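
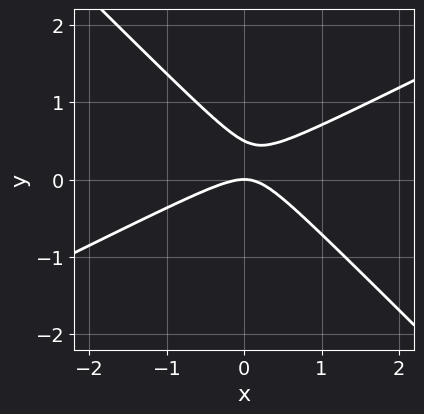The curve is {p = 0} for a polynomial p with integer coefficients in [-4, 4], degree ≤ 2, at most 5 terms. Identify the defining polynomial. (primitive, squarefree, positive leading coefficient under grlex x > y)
1. Degree: the shape is more complex than any degree-1 curve, so deg p = 2.
2. Reading off the gridlines: it meets the y-axis at y = 0 (among the integer gridlines); one x-axis crossing is at x = 0.
3. Putting this together gives p.

x^2 - x*y - 2*y^2 + y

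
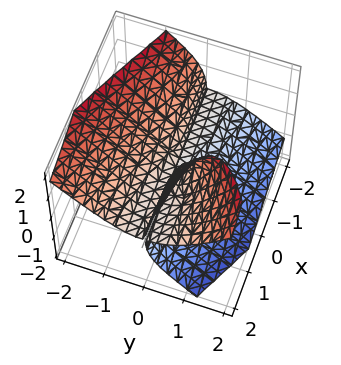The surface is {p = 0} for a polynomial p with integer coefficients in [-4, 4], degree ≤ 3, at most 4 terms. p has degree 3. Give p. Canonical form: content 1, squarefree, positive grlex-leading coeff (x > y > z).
3*x*y*z - 3*y^3 + 2*y*z^2 - z^3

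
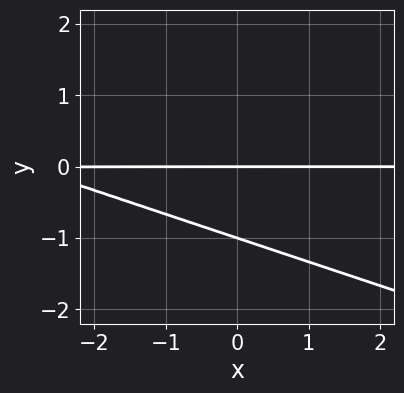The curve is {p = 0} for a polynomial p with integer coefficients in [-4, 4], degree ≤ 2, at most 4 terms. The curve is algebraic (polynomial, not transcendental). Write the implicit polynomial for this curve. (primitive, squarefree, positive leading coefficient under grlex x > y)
First, degree: no degree-1 curve has this shape, so deg p = 2.
Next, from the visible intercepts: among the integer gridlines, it crosses the y-axis at y ∈ {-1, 0}; every point of the x-axis in the box is on the curve.
Finally, the integer polynomial consistent with all of this is the stated p.

x*y + 3*y^2 + 3*y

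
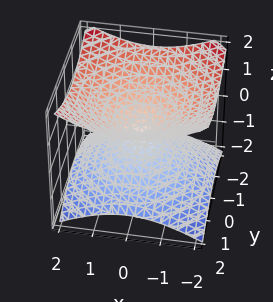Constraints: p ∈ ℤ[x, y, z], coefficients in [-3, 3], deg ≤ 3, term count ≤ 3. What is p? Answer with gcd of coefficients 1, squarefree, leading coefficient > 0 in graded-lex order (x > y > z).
x^2 + y^2 - 2*z^2

(a) deg p = 2. Two nappes meeting at a single point; a quadric.
(b) Symmetries: the surface is invariant under rotation about z: p = q(x² + y², z); it's symmetric under z → −z, forcing even powers of z.
(c) Observable constraints: it meets the z-axis at z = 0 (among the integer gridlines); a circular section at z = 1 has radius between 1 and 2; it crosses the x-axis at the gridline x = 0; it crosses the y-axis at the gridline y = 0.
(d) Putting this together gives p.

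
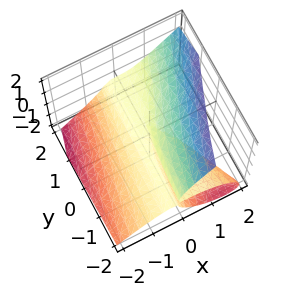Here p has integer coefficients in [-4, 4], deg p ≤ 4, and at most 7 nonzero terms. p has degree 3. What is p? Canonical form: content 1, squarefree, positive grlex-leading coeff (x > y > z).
Degree: a generic line meets the surface in up to 3 points, so deg p = 3.
Against the integer gridlines: it crosses the x-axis at the gridline x = 0; the visible y-axis segment lies entirely on the surface; it crosses the z-axis at the gridline z = 0.
Together with the visible shape, these determine p as stated.

3*x^3 - 3*x*y*z - 3*z^3 + 3*x*z - y*z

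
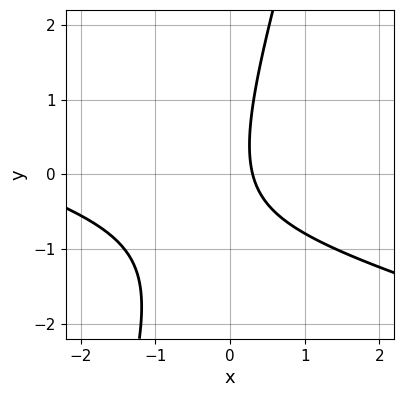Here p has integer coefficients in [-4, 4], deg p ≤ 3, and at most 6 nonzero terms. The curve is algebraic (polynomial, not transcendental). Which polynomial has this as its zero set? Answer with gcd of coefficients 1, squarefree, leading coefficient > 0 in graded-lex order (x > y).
(a) deg p = 2. No degree-1 curve has this shape.
(b) Checking where it meets the axes: it misses every integer gridline on the y-axis.
(c) Matching integer coefficients to the picture gives p.

x^2 + 3*x*y - y^2 + 3*x - 1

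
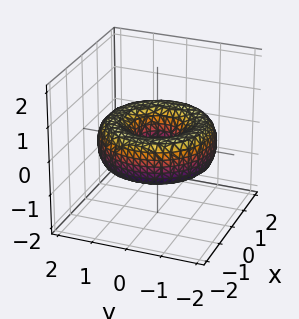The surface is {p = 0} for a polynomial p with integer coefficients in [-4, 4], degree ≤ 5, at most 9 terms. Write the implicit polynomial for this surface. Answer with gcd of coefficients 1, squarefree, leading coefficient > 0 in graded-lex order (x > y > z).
x^4 + 2*x^2*y^2 + y^4 - 3*x^2 - 3*y^2 + 3*z^2 + 1

The degree is 4 — the shape is more complex than any degree-3 surface.
Symmetries: rotational symmetry about the z-axis ⇒ p depends on x, y only through x² + y².
From the axis intercepts and sections: the surface avoids every integer z-axis point in the box; a circular section at z = 0 has radius between 0 and 1.
Together with the visible shape, these determine p as stated.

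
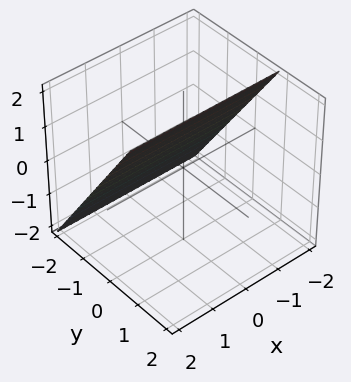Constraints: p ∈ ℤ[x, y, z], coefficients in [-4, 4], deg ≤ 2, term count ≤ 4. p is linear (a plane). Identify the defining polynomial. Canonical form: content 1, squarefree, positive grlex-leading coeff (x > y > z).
First, the degree is 1 — the surface is flat (a plane).
Next, checking where it meets the axes: one z-axis crossing is at z = 1; the surface avoids every integer x-axis point in the box.
Finally, putting this together gives p.

3*y - 2*z + 2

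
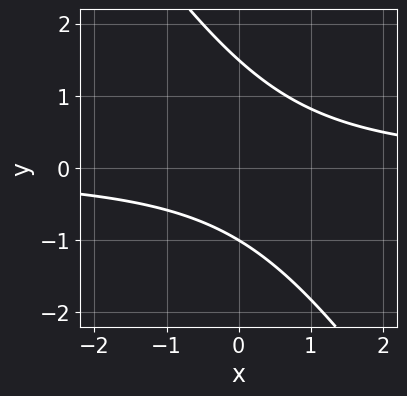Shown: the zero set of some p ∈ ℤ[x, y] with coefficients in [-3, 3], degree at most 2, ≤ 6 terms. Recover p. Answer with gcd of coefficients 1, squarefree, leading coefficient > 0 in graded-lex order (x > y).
First, deg p = 2. A generic line meets the curve in up to 2 points.
Next, from the axis intercepts and sections: it misses every integer gridline on the x-axis; it crosses the y-axis at the gridline y = -1.
Finally, solving for integer coefficients yields p as stated.

3*x*y + 2*y^2 - y - 3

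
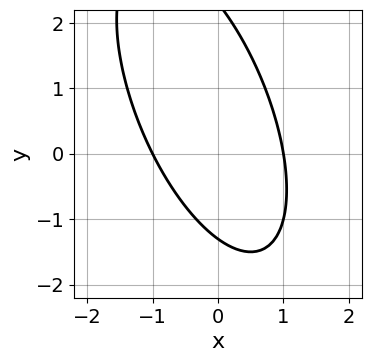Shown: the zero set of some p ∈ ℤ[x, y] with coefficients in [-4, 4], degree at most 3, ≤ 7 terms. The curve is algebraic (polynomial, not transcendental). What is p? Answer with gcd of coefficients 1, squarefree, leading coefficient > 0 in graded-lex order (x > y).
First, degree: no degree-1 curve has this shape, so deg p = 2.
Next, observable constraints: the x-axis gridline crossings are at x ∈ {-1, 1}.
Finally, the integer polynomial consistent with all of this is the stated p.

3*x^2 + 2*x*y + y^2 - y - 3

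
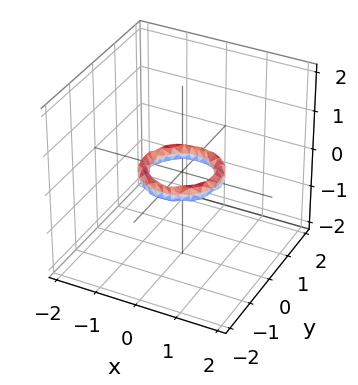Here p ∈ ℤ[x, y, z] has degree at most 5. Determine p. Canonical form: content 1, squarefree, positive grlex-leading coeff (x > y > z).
First, degree: no degree-3 surface has this shape, so deg p = 4.
Then, symmetry: every cross-section ⟂ z is a circle, so x, y appear only via x² + y².
Then, checking where it meets the axes: the y-axis gridline crossings are at y ∈ {-1, 1}; the x-axis gridline crossings are at x ∈ {-1, 1}; no z-intercept at any integer in the box; a circular section at z = 0 has radius between 0 and 1.
Finally, matching integer coefficients to the picture gives p.

2*x^4 + 4*x^2*y^2 + 2*y^4 - 3*x^2 - 3*y^2 + 3*z^2 + 1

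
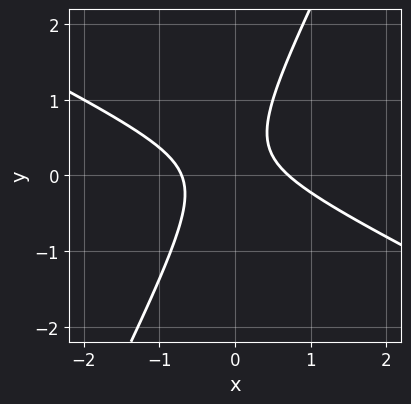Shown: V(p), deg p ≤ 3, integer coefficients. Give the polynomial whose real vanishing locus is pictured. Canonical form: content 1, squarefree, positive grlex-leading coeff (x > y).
2*x^2 + 3*x*y - 2*y^2 + y - 1

deg p = 2. The shape is more complex than any degree-1 curve.
Observable constraints: no y-intercept at any integer in the box.
The integer polynomial consistent with all of this is the stated p.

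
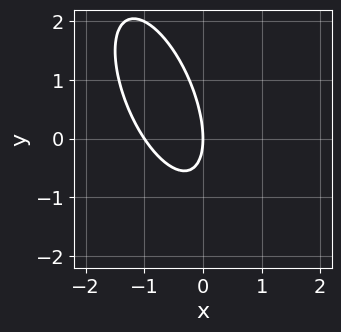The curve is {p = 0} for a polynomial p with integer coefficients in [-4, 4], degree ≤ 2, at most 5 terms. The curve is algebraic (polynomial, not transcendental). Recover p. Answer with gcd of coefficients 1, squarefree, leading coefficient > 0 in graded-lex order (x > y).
3*x^2 + 2*x*y + y^2 + 3*x

The degree is 2 — a generic line meets the curve in up to 2 points.
Checking where it meets the axes: it crosses the y-axis at the gridline y = 0; among the integer gridlines, it crosses the x-axis at x ∈ {-1, 0}.
The integer polynomial consistent with all of this is the stated p.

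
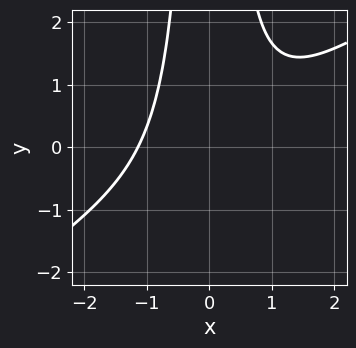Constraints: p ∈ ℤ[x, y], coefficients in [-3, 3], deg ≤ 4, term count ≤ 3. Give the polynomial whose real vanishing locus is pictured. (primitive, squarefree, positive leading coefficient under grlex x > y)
2*x^3 - 3*x^2*y + 3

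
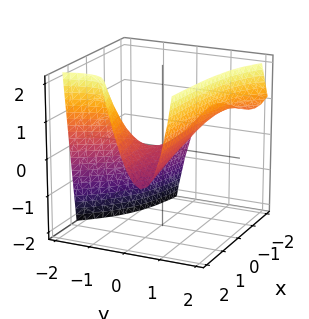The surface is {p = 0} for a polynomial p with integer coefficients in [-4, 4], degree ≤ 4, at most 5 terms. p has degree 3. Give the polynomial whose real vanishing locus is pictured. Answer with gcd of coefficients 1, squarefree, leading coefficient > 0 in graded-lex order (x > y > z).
3*x*y^2 + 2*y^3 - 3*x*y - 3*z

1. Degree: no degree-2 surface has this shape, so deg p = 3.
2. Checking where it meets the axes: it crosses the y-axis at the gridline y = 0; it crosses the z-axis at the gridline z = 0.
3. The integer polynomial consistent with all of this is the stated p. Check: (2, 0, 0) on the x-axis lies on the surface, and p(2, 0, 0) = 0. ✓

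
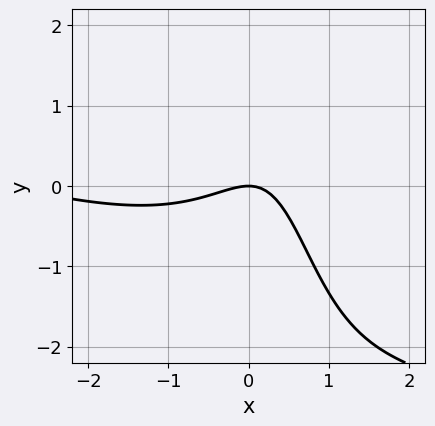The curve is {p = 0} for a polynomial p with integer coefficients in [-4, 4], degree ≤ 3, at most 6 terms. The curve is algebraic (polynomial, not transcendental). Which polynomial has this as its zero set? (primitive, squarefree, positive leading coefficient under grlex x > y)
1. The degree is 3 — no degree-2 curve has this shape.
2. Against the integer gridlines: one y-axis crossing is at y = 0; it crosses the x-axis at the gridline x = 0.
3. These observations pin down the coefficients.

x^3 + 3*x^2*y + 3*x^2 - 3*x*y + 3*y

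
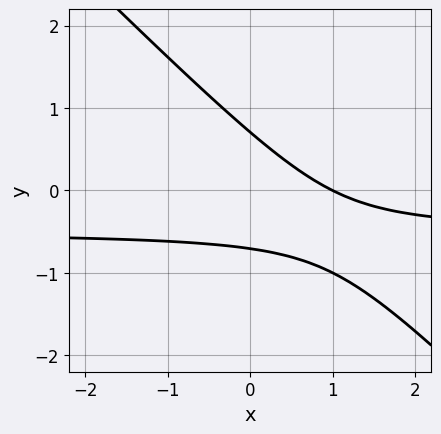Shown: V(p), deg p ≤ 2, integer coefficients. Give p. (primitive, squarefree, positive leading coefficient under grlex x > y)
1. The degree is 2 — a generic line meets the curve in up to 2 points.
2. Reading off the gridlines: it meets the x-axis at x = 1 (among the integer gridlines).
3. Fitting integer coefficients to these (and the overall shape) gives p.

2*x*y + 2*y^2 + x - 1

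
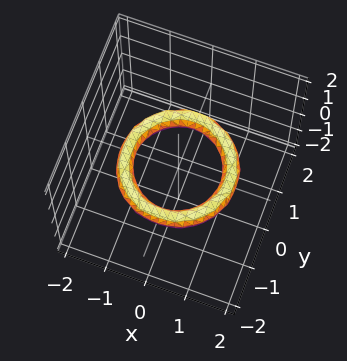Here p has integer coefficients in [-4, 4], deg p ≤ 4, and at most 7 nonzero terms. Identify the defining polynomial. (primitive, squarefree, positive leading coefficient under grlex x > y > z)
1. The degree is 4 — no degree-3 surface has this shape.
2. Symmetry: every cross-section ⟂ z is a circle, so x, y appear only via x² + y².
3. Observable constraints: the x-axis gridline crossings are at x ∈ {-1, 1}; the surface avoids every integer z-axis point in the box; among the integer gridlines, it crosses the y-axis at y ∈ {-1, 1}; a circular section at z = 0 has radius exactly 1.
4. Fitting integer coefficients to these (and the overall shape) gives p.

x^4 + 2*x^2*y^2 + y^4 - 3*x^2 - 3*y^2 + 3*z^2 + 2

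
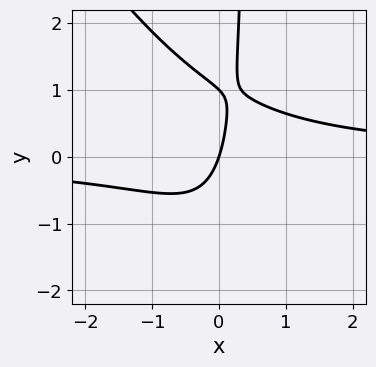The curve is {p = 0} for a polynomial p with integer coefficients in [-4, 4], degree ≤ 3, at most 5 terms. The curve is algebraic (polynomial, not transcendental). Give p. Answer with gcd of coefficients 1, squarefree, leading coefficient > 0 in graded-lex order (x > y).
3*x^2*y + 2*x*y^2 - y^2 - 3*x + y

(a) The degree is 3 — a generic line meets the curve in up to 3 points.
(b) Checking where it meets the axes: it crosses the x-axis at the gridline x = 0; among the integer gridlines, it crosses the y-axis at y ∈ {0, 1}.
(c) The integer polynomial consistent with all of this is the stated p.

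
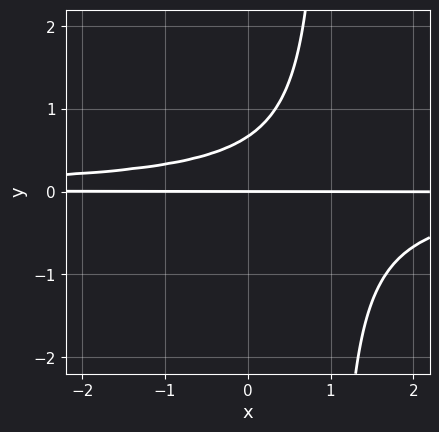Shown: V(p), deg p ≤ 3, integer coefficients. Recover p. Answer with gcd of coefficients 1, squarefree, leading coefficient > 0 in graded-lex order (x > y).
3*x*y^2 - 3*y^2 + 2*y

First, deg p = 3. No degree-2 curve has this shape.
Then, from the axis intercepts and sections: every point of the x-axis in the box is on the curve; it crosses the y-axis at the gridline y = 0.
Finally, fitting integer coefficients to these (and the overall shape) gives p.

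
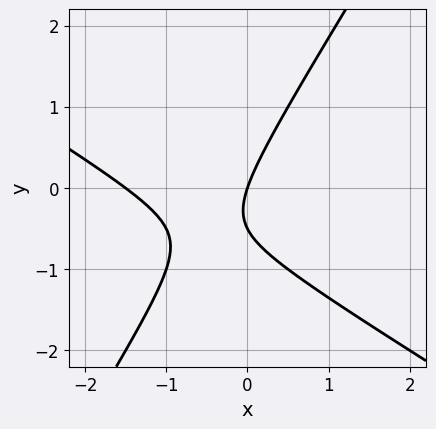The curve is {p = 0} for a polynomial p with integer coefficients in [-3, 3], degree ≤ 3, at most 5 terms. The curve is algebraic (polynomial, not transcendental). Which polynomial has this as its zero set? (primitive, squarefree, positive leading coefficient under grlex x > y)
First, degree: a generic line meets the curve in up to 2 points, so deg p = 2.
Next, from the visible intercepts: one y-axis crossing is at y = 0; it meets the x-axis at x = 0 (among the integer gridlines).
Finally, matching integer coefficients to the picture gives p.

2*x^2 + 2*x*y - 2*y^2 + 3*x - y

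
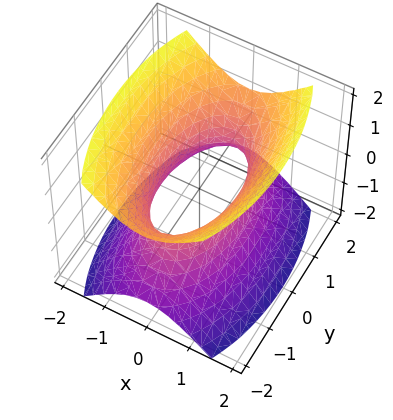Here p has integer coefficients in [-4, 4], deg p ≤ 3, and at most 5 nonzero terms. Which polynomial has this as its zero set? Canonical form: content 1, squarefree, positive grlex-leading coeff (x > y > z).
3*x^2 + y^2 - 2*z^2 - 2

(a) Degree: an hourglass — one-sheet hyperboloid; a quadric, so deg p = 2.
(b) Symmetries: mirror symmetry x ↦ −x ⇒ only even powers of x; the z ↦ −z reflection is a symmetry, so z appears only in even powers; mirror symmetry y ↦ −y ⇒ only even powers of y.
(c) Checking where it meets the axes: it misses every integer gridline on the z-axis.
(d) Putting this together gives p.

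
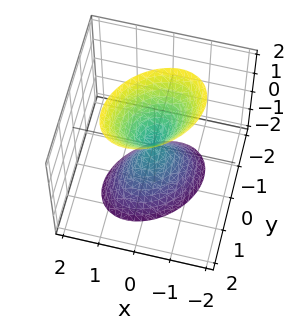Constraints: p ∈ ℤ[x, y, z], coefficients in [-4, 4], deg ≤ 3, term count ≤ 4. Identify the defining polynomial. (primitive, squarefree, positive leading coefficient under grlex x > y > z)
1. The picture has 2 separate pieces.
2. The degree is 2 — no degree-1 surface has this shape.
3. Reading off the gridlines: it meets the y-axis at y = 0 (among the integer gridlines); one z-axis crossing is at z = 0; one x-axis crossing is at x = 0.
4. These observations pin down the coefficients.

3*x^2 - 2*x*y + 3*y^2 - z^2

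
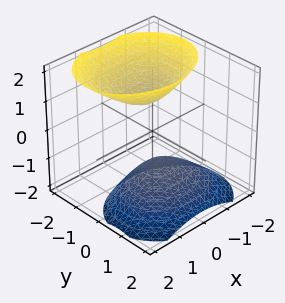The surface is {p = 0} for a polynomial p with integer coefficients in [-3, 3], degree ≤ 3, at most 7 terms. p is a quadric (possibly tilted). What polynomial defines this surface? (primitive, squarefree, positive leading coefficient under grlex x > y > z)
2*x^2 + 3*y^2 + 2*y*z - 2*z^2 + 2

There are 2 components. Treating them together as one polynomial.
deg p = 2. The shape is more complex than any degree-1 surface.
Reading off the gridlines: the z-axis gridline crossings are at z ∈ {-1, 1}; the surface avoids every integer y-axis point in the box; no x-intercept at any integer in the box.
Matching integer coefficients to the picture gives p.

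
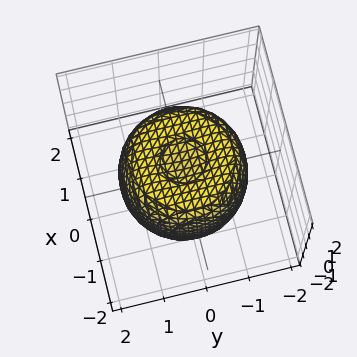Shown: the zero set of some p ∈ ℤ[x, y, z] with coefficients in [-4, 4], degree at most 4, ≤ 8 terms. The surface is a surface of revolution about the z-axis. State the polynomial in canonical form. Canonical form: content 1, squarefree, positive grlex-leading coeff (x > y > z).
2*x^4 + 4*x^2*y^2 + 2*y^4 - 3*x^2 - 3*y^2 + 2*z^2 - 2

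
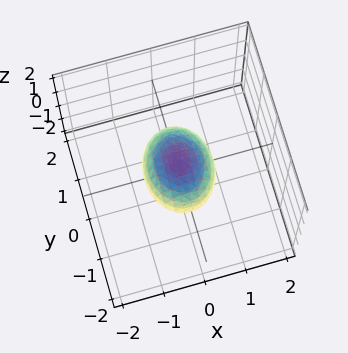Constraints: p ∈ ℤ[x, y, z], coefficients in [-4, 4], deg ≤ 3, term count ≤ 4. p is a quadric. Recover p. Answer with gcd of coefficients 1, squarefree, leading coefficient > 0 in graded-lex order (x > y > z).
The degree is 2 — a closed, bounded, convex surface; a quadric.
Symmetries: mirror symmetry x ↦ −x ⇒ only even powers of x; it's symmetric under y → −y, forcing even powers of y; the z ↦ −z reflection is a symmetry, so z appears only in even powers.
From the axis intercepts and sections: the y-axis gridline crossings are at y ∈ {-1, 1}.
Fitting integer coefficients to these (and the overall shape) gives p.

3*x^2 + 2*y^2 + 3*z^2 - 2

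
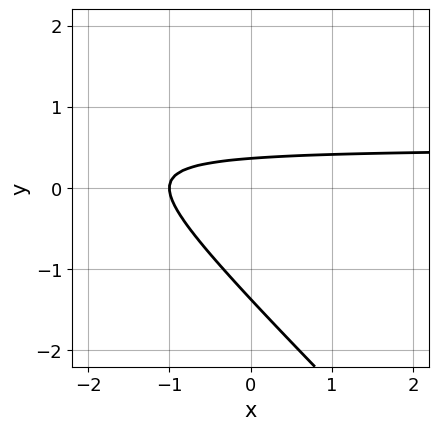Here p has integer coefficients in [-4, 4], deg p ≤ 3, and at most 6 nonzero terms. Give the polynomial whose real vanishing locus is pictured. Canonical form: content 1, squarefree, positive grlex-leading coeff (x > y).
(a) Degree: the shape is more complex than any degree-1 curve, so deg p = 2.
(b) Reading off the gridlines: it crosses the x-axis at the gridline x = -1.
(c) These observations pin down the coefficients.

2*x*y + 2*y^2 - x + 2*y - 1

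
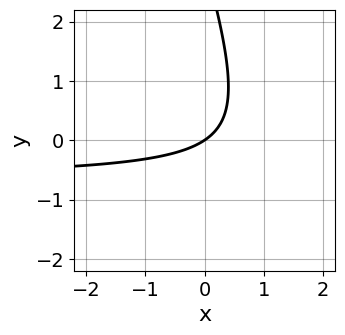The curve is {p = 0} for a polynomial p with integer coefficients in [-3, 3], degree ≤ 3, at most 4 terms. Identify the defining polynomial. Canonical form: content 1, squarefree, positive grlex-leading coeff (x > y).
3*x*y + y^2 + 2*x - 3*y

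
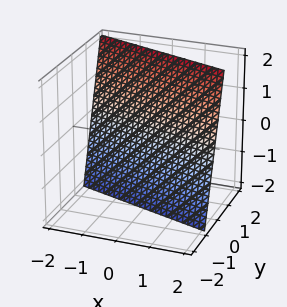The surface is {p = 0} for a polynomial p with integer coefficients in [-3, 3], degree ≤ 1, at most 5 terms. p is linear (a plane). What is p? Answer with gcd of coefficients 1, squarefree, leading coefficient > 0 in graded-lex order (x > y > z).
(a) Degree: every cross-section is a straight line — this is a plane, so deg p = 1.
(b) From the visible intercepts: one x-axis crossing is at x = 2; one z-axis crossing is at z = -2.
(c) Matching integer coefficients to the picture gives p.

x + 3*y - z - 2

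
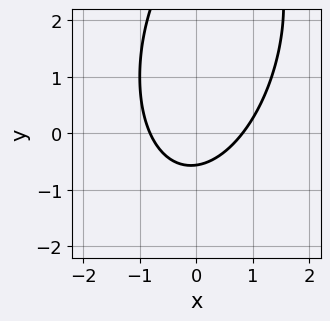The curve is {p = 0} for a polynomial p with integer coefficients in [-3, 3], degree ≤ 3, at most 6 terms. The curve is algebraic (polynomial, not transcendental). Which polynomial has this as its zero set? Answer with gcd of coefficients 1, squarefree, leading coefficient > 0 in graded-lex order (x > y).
3*x^2 - x*y + y^2 - 3*y - 2

First, the degree is 2 — a generic line meets the curve in up to 2 points.
Finally, the integer polynomial consistent with all of this is the stated p.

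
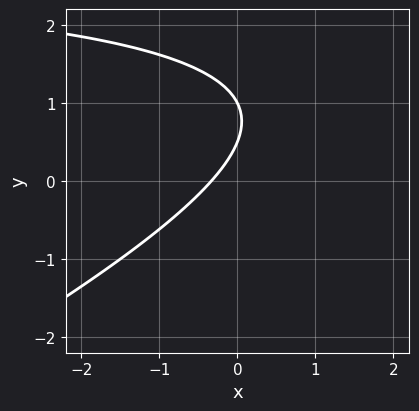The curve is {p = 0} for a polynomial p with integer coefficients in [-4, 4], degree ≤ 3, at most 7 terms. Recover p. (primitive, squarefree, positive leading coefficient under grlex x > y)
x*y - 2*y^2 - 3*x + 3*y - 1

(a) deg p = 2. A generic line meets the curve in up to 2 points.
(b) Observable constraints: it meets the y-axis at y = 1 (among the integer gridlines).
(c) Matching integer coefficients to the picture gives p.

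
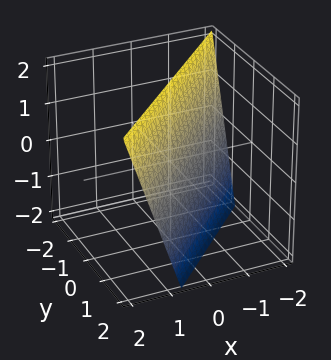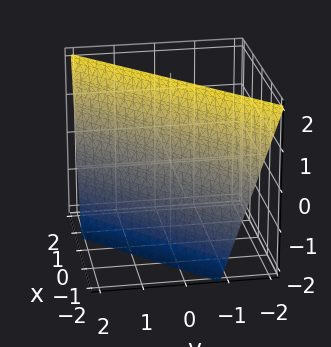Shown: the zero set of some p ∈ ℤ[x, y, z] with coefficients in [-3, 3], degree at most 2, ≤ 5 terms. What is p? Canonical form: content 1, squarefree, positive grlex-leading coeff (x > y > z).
3*x - 3*y - z + 2

(a) Degree: the surface is flat (a plane), so deg p = 1.
(b) Reading off the gridlines: one z-axis crossing is at z = 2.
(c) Fitting integer coefficients to these (and the overall shape) gives p.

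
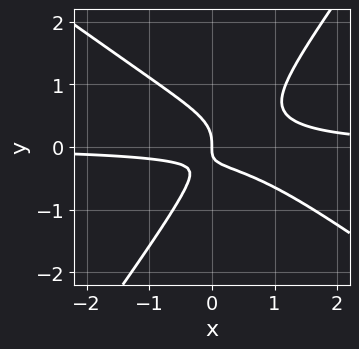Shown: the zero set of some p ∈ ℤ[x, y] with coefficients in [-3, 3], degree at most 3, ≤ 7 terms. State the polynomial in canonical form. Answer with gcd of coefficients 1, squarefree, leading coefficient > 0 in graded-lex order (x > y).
3*x^2*y + 2*x*y^2 - 3*y^3 - 2*x*y - x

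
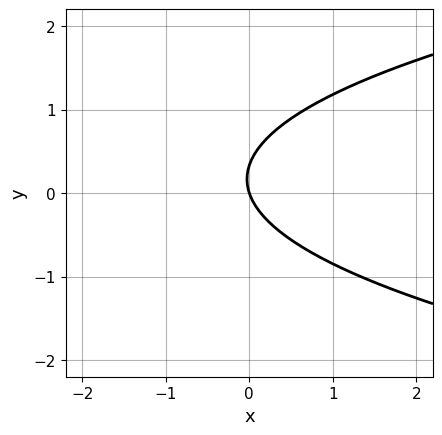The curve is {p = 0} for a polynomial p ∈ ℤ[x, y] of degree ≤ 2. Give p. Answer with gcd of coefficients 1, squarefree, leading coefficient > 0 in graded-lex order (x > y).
First, the degree is 2 — a generic line meets the curve in up to 2 points.
Next, against the integer gridlines: it crosses the y-axis at the gridline y = 0; one x-axis crossing is at x = 0.
Finally, the integer polynomial consistent with all of this is the stated p.

3*y^2 - 3*x - y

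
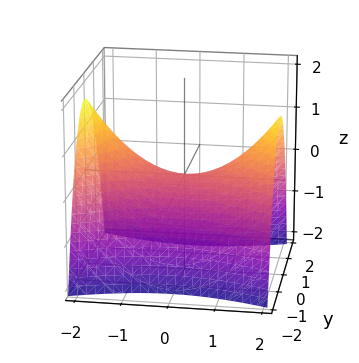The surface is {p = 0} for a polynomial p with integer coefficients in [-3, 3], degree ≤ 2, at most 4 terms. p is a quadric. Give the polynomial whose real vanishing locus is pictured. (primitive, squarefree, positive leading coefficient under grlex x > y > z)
First, the degree is 2 — a hyperbolic paraboloid; a quadric.
Next, symmetries: mirror symmetry x ↦ −x ⇒ only even powers of x; the y ↦ −y reflection is a symmetry, so y appears only in even powers.
Then, against the integer gridlines: it crosses the z-axis at the gridline z = 0; it crosses the y-axis at the gridline y = 0.
Finally, putting this together gives p.

x^2 - 3*y^2 - 3*z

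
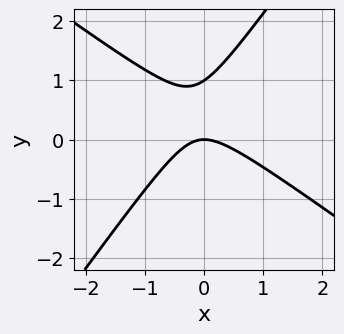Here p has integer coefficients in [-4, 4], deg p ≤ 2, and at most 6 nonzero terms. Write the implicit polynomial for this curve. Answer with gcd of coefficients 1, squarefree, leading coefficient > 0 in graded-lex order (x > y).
The degree is 2 — no degree-1 curve has this shape.
Against the integer gridlines: it crosses the x-axis at the gridline x = 0; the y-axis gridline crossings are at y ∈ {0, 1}.
Putting this together gives p.

3*x^2 + 2*x*y - 3*y^2 + 3*y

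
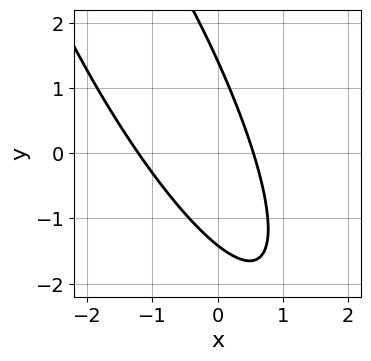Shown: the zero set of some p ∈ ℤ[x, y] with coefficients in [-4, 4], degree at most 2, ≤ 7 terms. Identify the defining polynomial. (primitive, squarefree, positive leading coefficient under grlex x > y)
(a) Degree: a generic line meets the curve in up to 2 points, so deg p = 2.
(b) Solving for integer coefficients yields p as stated.

3*x^2 + 3*x*y + y^2 + 2*x - 2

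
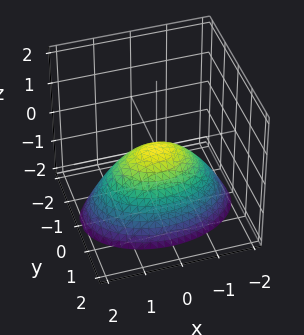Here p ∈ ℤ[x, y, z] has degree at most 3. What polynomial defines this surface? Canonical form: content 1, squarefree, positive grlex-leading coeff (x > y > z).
x^2 + 2*y^2 + 2*z

1. deg p = 2. A paraboloid; a quadric.
2. Symmetries: it's symmetric under x → −x, forcing even powers of x; the y ↦ −y reflection is a symmetry, so y appears only in even powers.
3. From the axis intercepts and sections: it meets the z-axis at z = 0 (among the integer gridlines); it crosses the y-axis at the gridline y = 0.
4. Putting this together gives p.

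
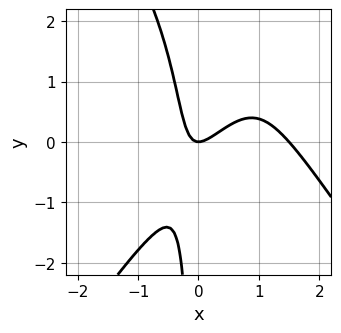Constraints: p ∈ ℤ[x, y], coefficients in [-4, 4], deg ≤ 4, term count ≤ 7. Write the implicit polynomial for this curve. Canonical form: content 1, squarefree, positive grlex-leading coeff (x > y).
1. The degree is 3 — the shape is more complex than any degree-2 curve.
2. From the visible intercepts: it meets the x-axis at x = 0 (among the integer gridlines); it crosses the y-axis at the gridline y = 0.
3. Solving for integer coefficients yields p as stated.

2*x^3 - x*y^2 - 3*x^2 + 2*x*y + y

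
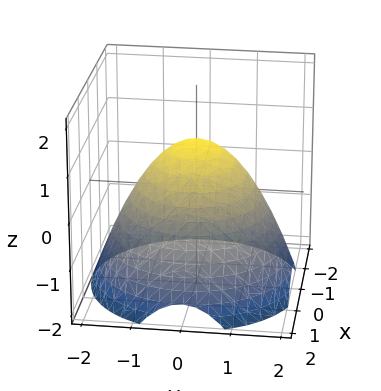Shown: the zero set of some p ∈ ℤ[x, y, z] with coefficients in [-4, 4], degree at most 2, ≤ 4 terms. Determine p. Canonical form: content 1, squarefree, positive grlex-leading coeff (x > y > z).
(a) deg p = 2. The shape is more complex than any degree-1 surface.
(b) Symmetry: the z-axis is an axis of rotation, so x and y enter only as x² + y².
(c) Checking where it meets the axes: a circular section at z = -1 has radius between 1 and 2; it crosses the z-axis at the gridline z = 1.
(d) Together with the visible shape, these determine p as stated.

2*x^2 + 2*y^2 + 3*z - 3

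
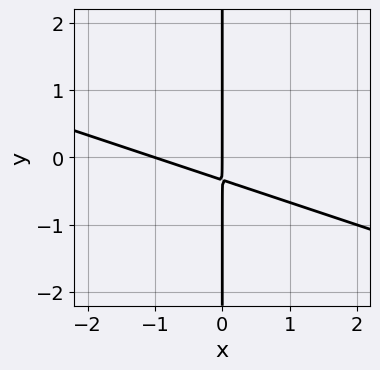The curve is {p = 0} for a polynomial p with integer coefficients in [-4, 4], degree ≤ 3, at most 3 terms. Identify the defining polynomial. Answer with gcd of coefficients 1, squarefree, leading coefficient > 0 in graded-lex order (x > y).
1. Degree: no degree-1 curve has this shape, so deg p = 2.
2. From the axis intercepts and sections: every point of the y-axis in the box is on the curve; among the integer gridlines, it crosses the x-axis at x ∈ {-1, 0}.
3. These observations pin down the coefficients.

x^2 + 3*x*y + x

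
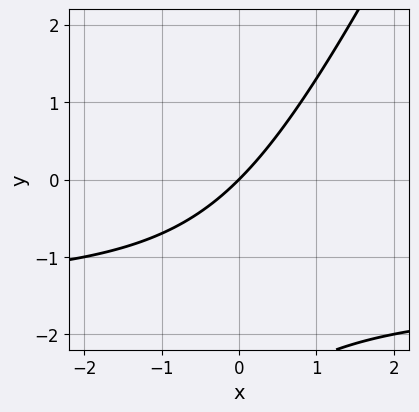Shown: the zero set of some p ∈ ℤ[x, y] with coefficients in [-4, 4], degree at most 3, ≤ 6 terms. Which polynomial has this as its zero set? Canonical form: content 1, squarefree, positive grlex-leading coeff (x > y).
First, the degree is 2 — a generic line meets the curve in up to 2 points.
Next, checking where it meets the axes: it meets the x-axis at x = 0 (among the integer gridlines); it meets the y-axis at y = 0 (among the integer gridlines).
Finally, putting this together gives p.

2*x*y - y^2 + 3*x - 3*y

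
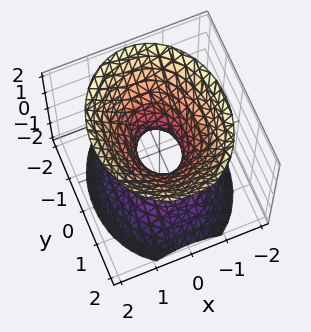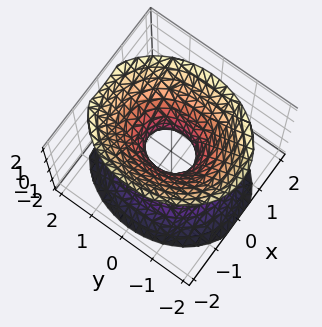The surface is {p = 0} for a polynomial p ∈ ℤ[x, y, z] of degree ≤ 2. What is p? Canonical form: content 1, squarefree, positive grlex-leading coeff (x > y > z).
3*x^2 + 2*y^2 - 2*z^2 - 1

(a) The degree is 2 — an hourglass — one-sheet hyperboloid; a quadric.
(b) Symmetries: mirror symmetry z ↦ −z ⇒ only even powers of z; mirror symmetry y ↦ −y ⇒ only even powers of y; mirror symmetry x ↦ −x ⇒ only even powers of x.
(c) Against the integer gridlines: no z-intercept at any integer in the box.
(d) Matching integer coefficients to the picture gives p.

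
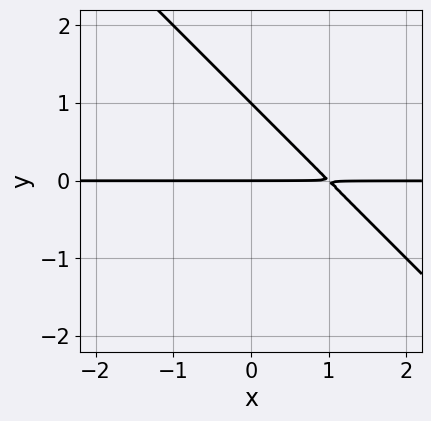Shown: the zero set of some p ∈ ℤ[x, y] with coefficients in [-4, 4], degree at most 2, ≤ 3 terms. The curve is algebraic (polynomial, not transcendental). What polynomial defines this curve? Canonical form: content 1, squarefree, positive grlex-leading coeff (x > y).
x*y + y^2 - y

(a) The degree is 2 — the shape is more complex than any degree-1 curve.
(b) Reading off the gridlines: every point of the x-axis in the box is on the curve; among the integer gridlines, it crosses the y-axis at y ∈ {0, 1}.
(c) Assembling these constraints gives the stated polynomial.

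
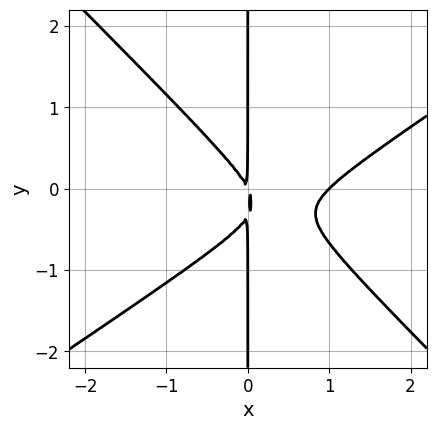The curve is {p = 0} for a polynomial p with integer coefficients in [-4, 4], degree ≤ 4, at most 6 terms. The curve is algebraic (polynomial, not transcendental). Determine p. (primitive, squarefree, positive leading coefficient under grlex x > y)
First, the degree is 3 — the shape is more complex than any degree-2 curve.
Then, against the integer gridlines: every point of the y-axis in the box is on the curve; it crosses the x-axis at the gridline x = 1.
Finally, together with the visible shape, these determine p as stated.

2*x^3 - x^2*y - 3*x*y^2 - 2*x^2 - x*y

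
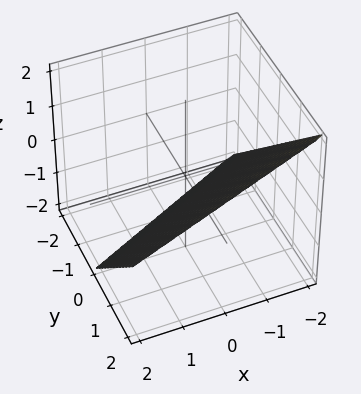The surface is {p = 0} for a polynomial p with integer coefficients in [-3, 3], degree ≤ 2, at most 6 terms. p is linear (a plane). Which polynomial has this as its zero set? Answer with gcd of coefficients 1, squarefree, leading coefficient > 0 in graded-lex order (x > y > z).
x - 2*y + 2*z + 2

(a) deg p = 1. Every cross-section is a straight line — this is a plane.
(b) From the axis intercepts and sections: it meets the y-axis at y = 1 (among the integer gridlines); it crosses the z-axis at the gridline z = -1; it crosses the x-axis at the gridline x = -2.
(c) The integer polynomial consistent with all of this is the stated p.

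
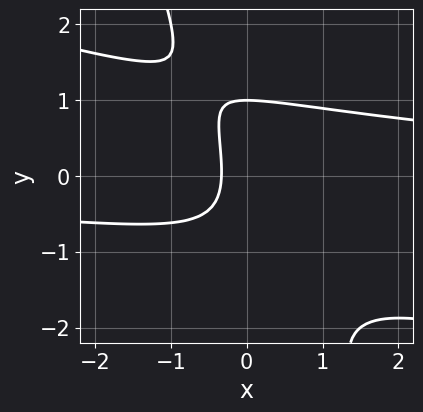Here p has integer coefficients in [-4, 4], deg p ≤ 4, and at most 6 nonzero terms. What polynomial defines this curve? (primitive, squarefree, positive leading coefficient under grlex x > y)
(a) deg p = 3. No degree-2 curve has this shape.
(b) Checking where it meets the axes: one y-axis crossing is at y = 1.
(c) Assembling these constraints gives the stated polynomial.

x^2*y + 3*x*y^2 + y^3 - 3*x - 1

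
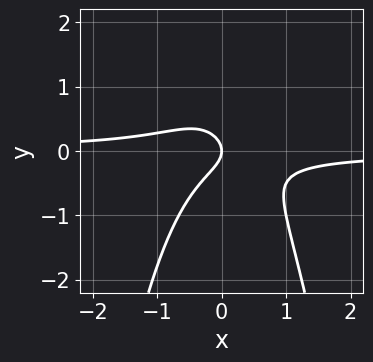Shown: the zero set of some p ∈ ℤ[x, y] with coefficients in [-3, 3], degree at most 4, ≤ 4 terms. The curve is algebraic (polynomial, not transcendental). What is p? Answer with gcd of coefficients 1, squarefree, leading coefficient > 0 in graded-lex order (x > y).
3*x^2*y + 2*y^2 + x

First, the degree is 3 — no degree-2 curve has this shape.
Next, from the visible intercepts: it crosses the x-axis at the gridline x = 0; it meets the y-axis at y = 0 (among the integer gridlines).
Finally, fitting integer coefficients to these (and the overall shape) gives p.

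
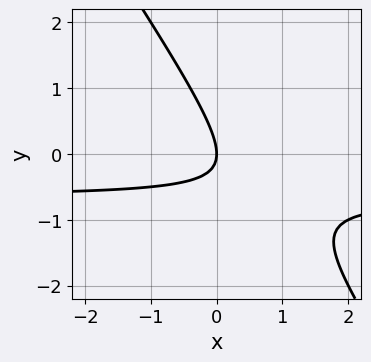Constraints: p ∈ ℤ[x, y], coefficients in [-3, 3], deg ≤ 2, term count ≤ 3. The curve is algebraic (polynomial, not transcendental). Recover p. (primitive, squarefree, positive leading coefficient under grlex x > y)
First, degree: a generic line meets the curve in up to 2 points, so deg p = 2.
Next, from the visible intercepts: it meets the x-axis at x = 0 (among the integer gridlines); one y-axis crossing is at y = 0.
Finally, putting this together gives p.

3*x*y + 2*y^2 + 2*x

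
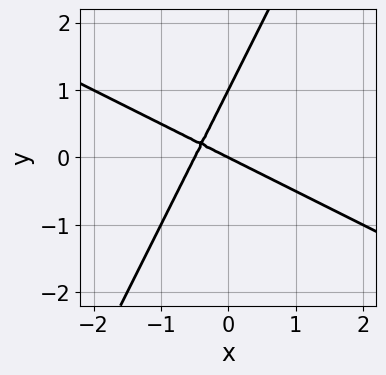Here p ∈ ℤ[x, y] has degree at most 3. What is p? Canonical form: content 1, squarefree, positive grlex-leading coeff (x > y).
1. Degree: no degree-1 curve has this shape, so deg p = 2.
2. From the axis intercepts and sections: it crosses the x-axis at the gridline x = 0; among the integer gridlines, it crosses the y-axis at y ∈ {0, 1}.
3. These observations pin down the coefficients.

2*x^2 + 3*x*y - 2*y^2 + x + 2*y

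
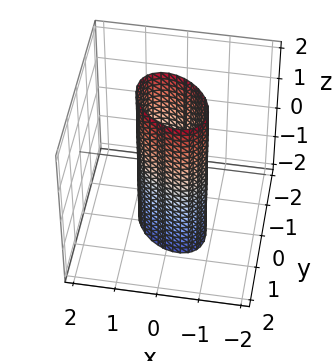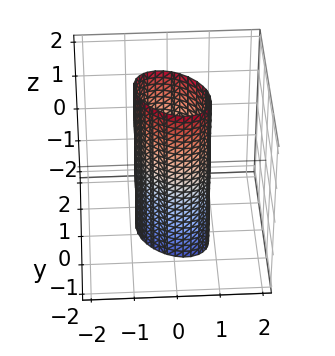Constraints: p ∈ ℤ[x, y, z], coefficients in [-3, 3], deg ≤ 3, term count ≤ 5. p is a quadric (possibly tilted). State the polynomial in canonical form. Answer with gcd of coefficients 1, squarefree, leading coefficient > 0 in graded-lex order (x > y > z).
3*x^2 + 2*x*y + 3*y^2 - 2

1. The degree is 2 — no degree-1 surface has this shape.
2. From the axis intercepts and sections: it misses every integer gridline on the z-axis.
3. Putting this together gives p.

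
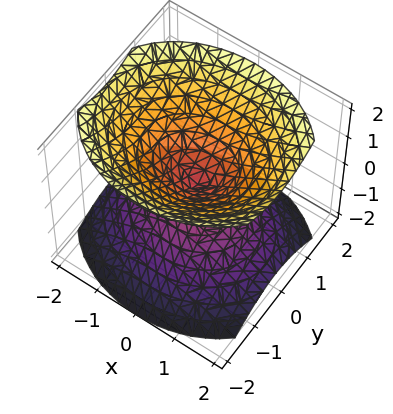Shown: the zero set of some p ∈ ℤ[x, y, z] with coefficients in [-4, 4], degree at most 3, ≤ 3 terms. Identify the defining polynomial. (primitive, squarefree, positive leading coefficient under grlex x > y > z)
(a) I count 2 distinct pieces. Treating them together as one polynomial.
(b) deg p = 2. A double cone through the origin; a quadric.
(c) Symmetries: the z ↦ −z reflection is a symmetry, so z appears only in even powers; it's symmetric under x → −x, forcing even powers of x; the y ↦ −y reflection is a symmetry, so y appears only in even powers.
(d) Observable constraints: one x-axis crossing is at x = 0; it meets the z-axis at z = 0 (among the integer gridlines); it meets the y-axis at y = 0 (among the integer gridlines).
(e) These observations pin down the coefficients.

2*x^2 + 3*y^2 - 3*z^2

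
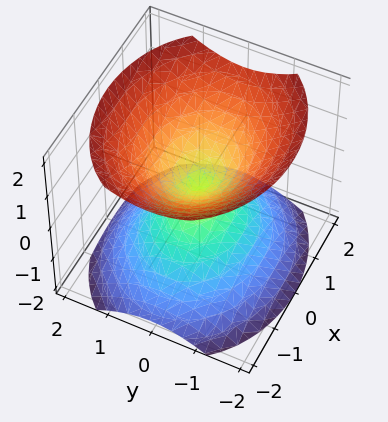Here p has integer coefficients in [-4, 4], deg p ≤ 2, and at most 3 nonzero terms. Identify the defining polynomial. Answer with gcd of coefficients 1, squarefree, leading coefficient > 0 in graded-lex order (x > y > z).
2*x^2 + 3*y^2 - 3*z^2

The picture has 2 separate pieces.
deg p = 2.
Symmetries: it's symmetric under x → −x, forcing even powers of x; mirror symmetry y ↦ −y ⇒ only even powers of y; it's symmetric under z → −z, forcing even powers of z.
From the visible intercepts: it crosses the z-axis at the gridline z = 0; it crosses the x-axis at the gridline x = 0; it crosses the y-axis at the gridline y = 0.
Fitting integer coefficients to these (and the overall shape) gives p.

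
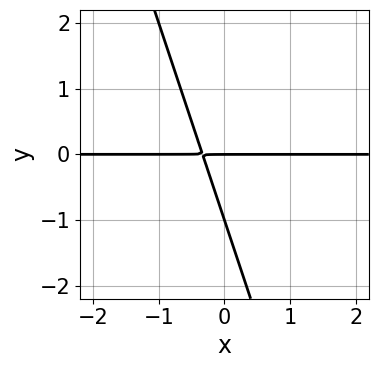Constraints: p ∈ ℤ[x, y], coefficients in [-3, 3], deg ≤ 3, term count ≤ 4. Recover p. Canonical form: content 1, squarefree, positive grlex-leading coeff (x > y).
1. The degree is 2 — a generic line meets the curve in up to 2 points.
2. From the visible intercepts: among the integer gridlines, it crosses the y-axis at y ∈ {-1, 0}; the visible x-axis segment lies entirely on the curve.
3. Putting this together gives p.

3*x*y + y^2 + y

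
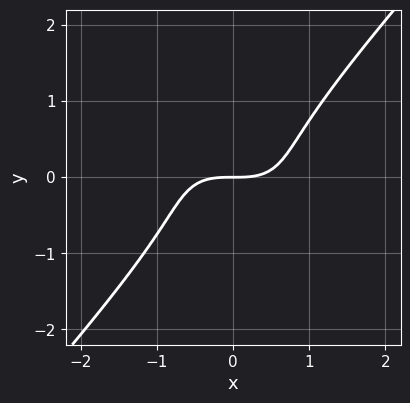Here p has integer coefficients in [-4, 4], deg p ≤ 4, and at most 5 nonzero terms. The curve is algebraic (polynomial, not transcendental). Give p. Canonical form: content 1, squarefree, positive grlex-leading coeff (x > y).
2*x^3 + 2*x^2*y - 3*y^3 - 3*y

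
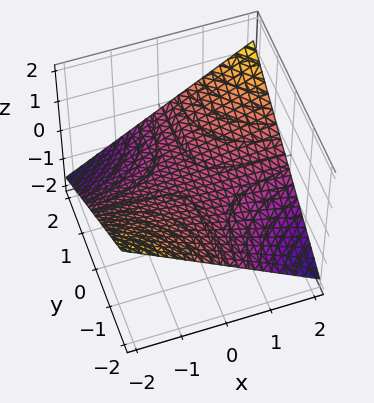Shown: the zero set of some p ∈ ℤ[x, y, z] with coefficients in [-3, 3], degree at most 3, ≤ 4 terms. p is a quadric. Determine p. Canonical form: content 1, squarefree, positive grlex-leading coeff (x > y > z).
x*y - 3*z

1. The degree is 2 — a saddle surface; a quadric.
2. Observable constraints: it meets the z-axis at z = 0 (among the integer gridlines); the visible x-axis segment lies entirely on the surface; every point of the y-axis in the box is on the surface.
3. Fitting integer coefficients to these (and the overall shape) gives p.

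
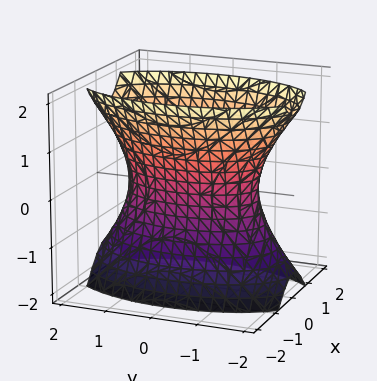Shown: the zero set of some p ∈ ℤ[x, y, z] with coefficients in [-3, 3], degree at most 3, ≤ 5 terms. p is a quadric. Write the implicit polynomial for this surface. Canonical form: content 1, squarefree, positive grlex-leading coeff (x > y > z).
1. deg p = 2.
2. Symmetries: the y ↦ −y reflection is a symmetry, so y appears only in even powers; mirror symmetry z ↦ −z ⇒ only even powers of z; mirror symmetry x ↦ −x ⇒ only even powers of x.
3. From the axis intercepts and sections: no z-intercept at any integer in the box.
4. Solving for integer coefficients yields p as stated.

3*x^2 + y^2 - z^2 - 2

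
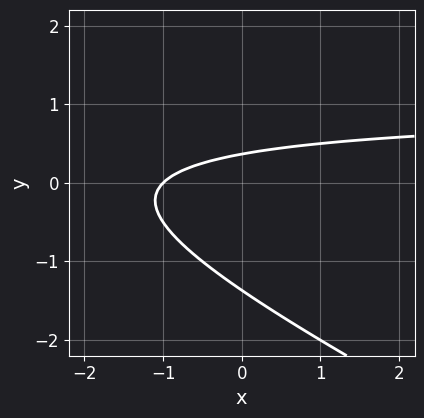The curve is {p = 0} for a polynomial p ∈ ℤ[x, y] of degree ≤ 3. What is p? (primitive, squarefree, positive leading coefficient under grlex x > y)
x*y + 2*y^2 - x + 2*y - 1

(a) The degree is 2 — the shape is more complex than any degree-1 curve.
(b) Observable constraints: one x-axis crossing is at x = -1.
(c) Fitting integer coefficients to these (and the overall shape) gives p.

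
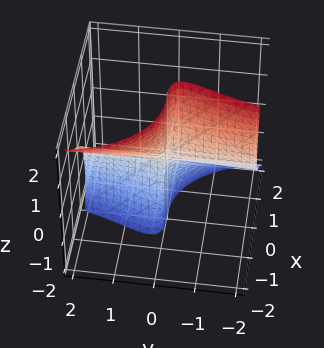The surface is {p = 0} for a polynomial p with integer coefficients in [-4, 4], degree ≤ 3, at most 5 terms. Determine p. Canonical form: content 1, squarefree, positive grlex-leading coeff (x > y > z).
deg p = 3.
Against the integer gridlines: it meets the x-axis at x = 0 (among the integer gridlines); every point of the z-axis in the box is on the surface; the visible y-axis segment lies entirely on the surface.
The integer polynomial consistent with all of this is the stated p.

2*x^3 + 2*x*y^2 - 2*x*y*z + y^2*z + y*z^2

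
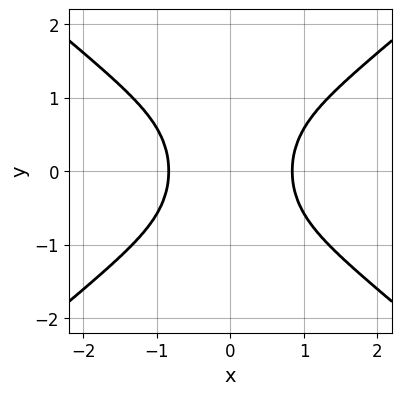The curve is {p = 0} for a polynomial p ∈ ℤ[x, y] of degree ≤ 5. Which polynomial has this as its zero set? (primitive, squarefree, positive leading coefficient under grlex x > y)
2*x^4 - 3*x^2*y^2 - 1

deg p = 4. No degree-3 curve has this shape.
Symmetries: it's symmetric under x → −x, forcing even powers of x; mirror symmetry y ↦ −y ⇒ only even powers of y.
Against the integer gridlines: it misses every integer gridline on the y-axis.
The integer polynomial consistent with all of this is the stated p.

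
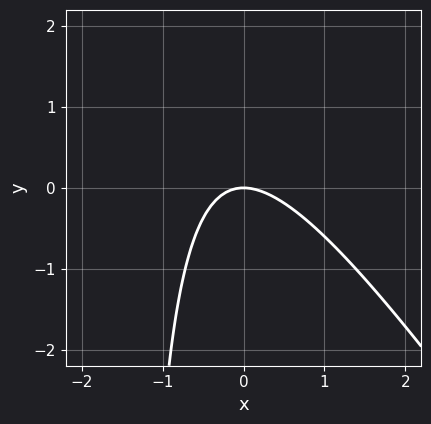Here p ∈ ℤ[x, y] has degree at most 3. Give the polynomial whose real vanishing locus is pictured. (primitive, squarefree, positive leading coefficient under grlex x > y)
1. Degree: no degree-1 curve has this shape, so deg p = 2.
2. Checking where it meets the axes: it crosses the y-axis at the gridline y = 0; it meets the x-axis at x = 0 (among the integer gridlines).
3. The integer polynomial consistent with all of this is the stated p.

3*x^2 + 2*x*y + 3*y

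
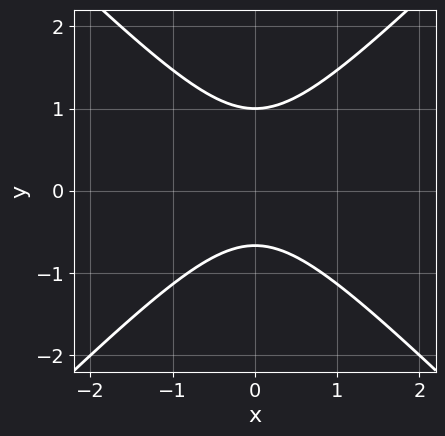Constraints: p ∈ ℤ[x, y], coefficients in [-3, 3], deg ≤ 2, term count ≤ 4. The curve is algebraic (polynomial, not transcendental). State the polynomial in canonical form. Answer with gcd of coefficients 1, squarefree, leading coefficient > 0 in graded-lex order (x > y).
3*x^2 - 3*y^2 + y + 2

1. Degree: the shape is more complex than any degree-1 curve, so deg p = 2.
2. Symmetries: it's symmetric under x → −x, forcing even powers of x.
3. From the visible intercepts: one y-axis crossing is at y = 1; no x-intercept at any integer in the box.
4. Assembling these constraints gives the stated polynomial.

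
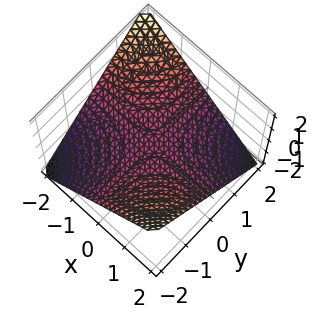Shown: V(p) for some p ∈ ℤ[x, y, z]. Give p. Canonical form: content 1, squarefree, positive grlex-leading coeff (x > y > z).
x*y + 2*z

First, deg p = 2.
Then, reading off the gridlines: every point of the x-axis in the box is on the surface; the visible y-axis segment lies entirely on the surface; one z-axis crossing is at z = 0.
Finally, the integer polynomial consistent with all of this is the stated p.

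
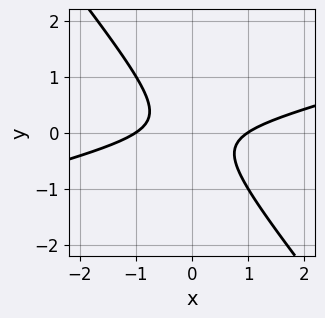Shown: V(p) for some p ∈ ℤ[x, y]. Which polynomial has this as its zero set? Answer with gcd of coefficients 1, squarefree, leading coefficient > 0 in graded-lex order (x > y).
x^2 - 3*x*y - 3*y^2 - 1

(a) Degree: a generic line meets the curve in up to 2 points, so deg p = 2.
(b) Against the integer gridlines: the x-axis gridline crossings are at x ∈ {-1, 1}; no y-intercept at any integer in the box.
(c) The integer polynomial consistent with all of this is the stated p.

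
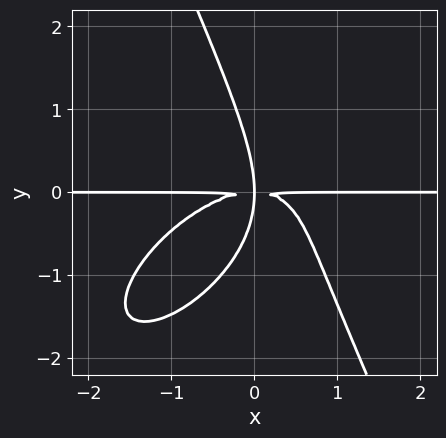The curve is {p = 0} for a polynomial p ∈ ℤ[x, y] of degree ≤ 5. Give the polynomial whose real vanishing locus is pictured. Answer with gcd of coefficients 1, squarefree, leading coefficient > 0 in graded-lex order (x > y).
First, the degree is 4 — no degree-3 curve has this shape.
Next, reading off the gridlines: every point of the x-axis in the box is on the curve.
Finally, putting this together gives p.

2*x^3*y - 2*x^2*y^2 + x*y^3 + y^4 + 3*x*y^2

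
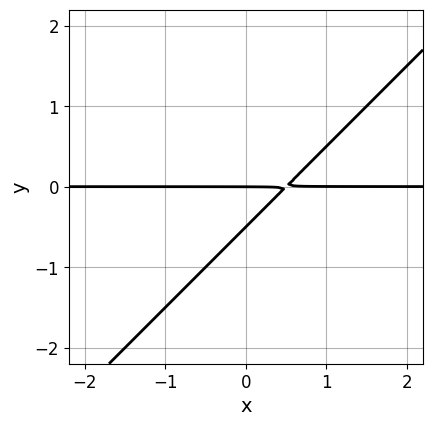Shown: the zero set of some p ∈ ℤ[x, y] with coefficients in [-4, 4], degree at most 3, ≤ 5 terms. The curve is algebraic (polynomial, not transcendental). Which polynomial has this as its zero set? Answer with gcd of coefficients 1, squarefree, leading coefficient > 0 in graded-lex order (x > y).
(a) Degree: the shape is more complex than any degree-1 curve, so deg p = 2.
(b) Reading off the gridlines: every point of the x-axis in the box is on the curve; it meets the y-axis at y = 0 (among the integer gridlines).
(c) These observations pin down the coefficients.

2*x*y - 2*y^2 - y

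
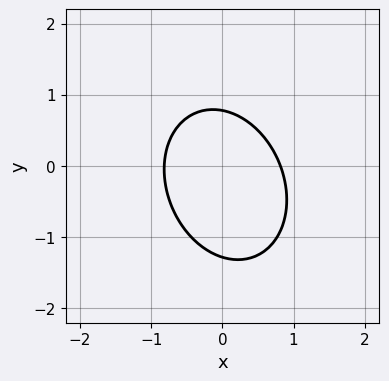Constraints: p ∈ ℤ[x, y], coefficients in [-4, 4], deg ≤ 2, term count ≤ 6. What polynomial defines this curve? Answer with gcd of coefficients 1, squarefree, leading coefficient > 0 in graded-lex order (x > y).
3*x^2 + x*y + 2*y^2 + y - 2

1. deg p = 2. The shape is more complex than any degree-1 curve.
2. The integer polynomial consistent with all of this is the stated p.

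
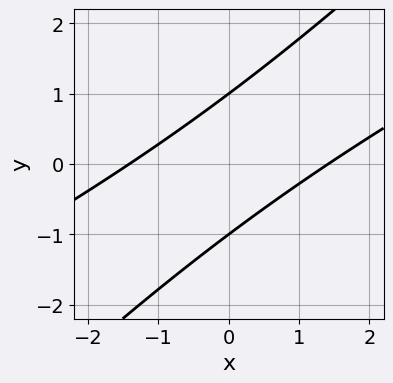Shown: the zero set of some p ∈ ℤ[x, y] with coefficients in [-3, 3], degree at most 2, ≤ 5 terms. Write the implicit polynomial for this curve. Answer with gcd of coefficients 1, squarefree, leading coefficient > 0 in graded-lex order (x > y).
x^2 - 3*x*y + 2*y^2 - 2

1. The degree is 2 — no degree-1 curve has this shape.
2. Checking where it meets the axes: the y-axis gridline crossings are at y ∈ {-1, 1}.
3. These observations pin down the coefficients.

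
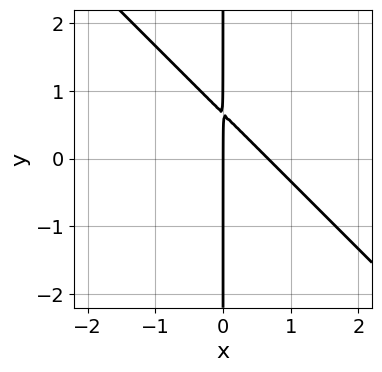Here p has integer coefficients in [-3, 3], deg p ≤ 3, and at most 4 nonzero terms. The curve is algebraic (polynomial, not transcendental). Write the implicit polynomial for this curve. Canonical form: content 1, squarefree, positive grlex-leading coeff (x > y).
3*x^2 + 3*x*y - 2*x

1. deg p = 2. The shape is more complex than any degree-1 curve.
2. Reading off the gridlines: the visible y-axis segment lies entirely on the curve; one x-axis crossing is at x = 0.
3. Together with the visible shape, these determine p as stated.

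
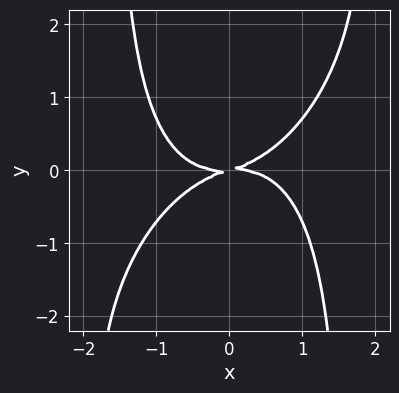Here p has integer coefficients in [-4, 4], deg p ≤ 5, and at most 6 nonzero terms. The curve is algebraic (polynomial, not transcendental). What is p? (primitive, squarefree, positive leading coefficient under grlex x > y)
First, deg p = 4.
Then, from the visible intercepts: it meets the x-axis at x = 0 (among the integer gridlines); it meets the y-axis at y = 0 (among the integer gridlines).
Finally, solving for integer coefficients yields p as stated.

x^4 - x^3*y + x^2*y^2 + x*y - 3*y^2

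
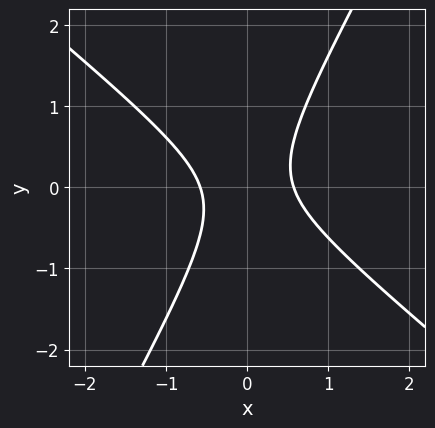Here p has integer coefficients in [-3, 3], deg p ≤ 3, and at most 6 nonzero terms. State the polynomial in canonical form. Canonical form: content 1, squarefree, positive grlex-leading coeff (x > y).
3*x^2 + 2*x*y - 2*y^2 - 1

First, deg p = 2. The shape is more complex than any degree-1 curve.
Next, observable constraints: no y-intercept at any integer in the box.
Finally, these observations pin down the coefficients.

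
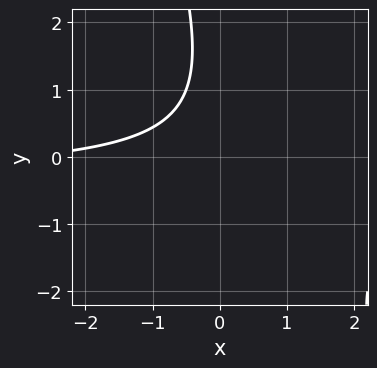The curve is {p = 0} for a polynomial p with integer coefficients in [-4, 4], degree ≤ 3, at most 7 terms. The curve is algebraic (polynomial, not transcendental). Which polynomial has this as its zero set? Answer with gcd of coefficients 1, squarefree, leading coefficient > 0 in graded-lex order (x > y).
3*x*y + y^2 + x - 2*y + 3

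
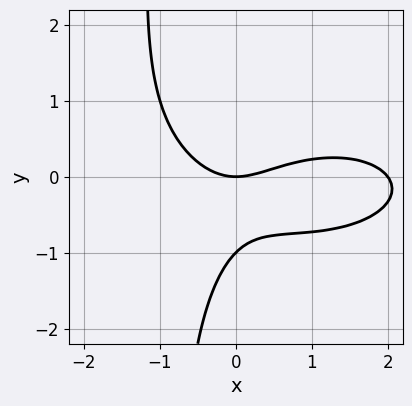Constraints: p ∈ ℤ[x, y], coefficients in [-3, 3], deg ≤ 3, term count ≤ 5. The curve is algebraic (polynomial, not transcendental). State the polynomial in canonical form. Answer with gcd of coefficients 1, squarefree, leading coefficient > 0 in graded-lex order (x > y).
Degree: the shape is more complex than any degree-2 curve, so deg p = 3.
From the axis intercepts and sections: among the integer gridlines, it crosses the y-axis at y ∈ {-1, 0}; among the integer gridlines, it crosses the x-axis at x ∈ {0, 2}.
Assembling these constraints gives the stated polynomial.

x^3 + 3*x*y^2 - 2*x^2 + 3*y^2 + 3*y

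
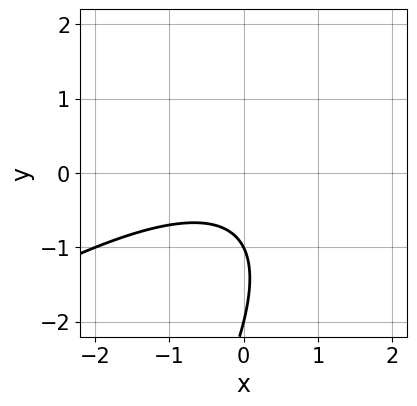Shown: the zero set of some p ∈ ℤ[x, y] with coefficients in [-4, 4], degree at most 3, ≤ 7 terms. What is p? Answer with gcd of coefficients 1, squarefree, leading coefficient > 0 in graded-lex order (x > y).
x^2 - 2*x*y + y^2 + 3*y + 2

(a) The degree is 2 — the shape is more complex than any degree-1 curve.
(b) From the axis intercepts and sections: no x-intercept at any integer in the box; the y-axis gridline crossings are at y ∈ {-2, -1}.
(c) Matching integer coefficients to the picture gives p.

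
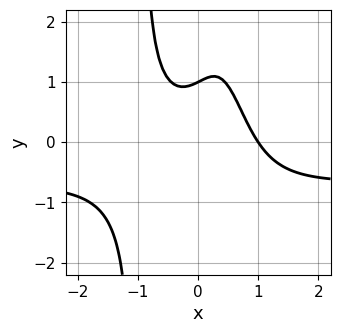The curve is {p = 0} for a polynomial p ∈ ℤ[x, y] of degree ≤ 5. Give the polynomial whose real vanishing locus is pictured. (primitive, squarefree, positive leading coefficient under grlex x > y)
3*x^3*y + 2*x^3 - x*y + 2*y - 2

Degree: the shape is more complex than any degree-3 curve, so deg p = 4.
From the axis intercepts and sections: it crosses the x-axis at the gridline x = 1; it crosses the y-axis at the gridline y = 1.
These observations pin down the coefficients.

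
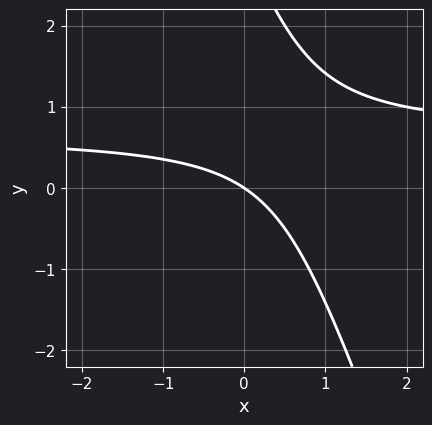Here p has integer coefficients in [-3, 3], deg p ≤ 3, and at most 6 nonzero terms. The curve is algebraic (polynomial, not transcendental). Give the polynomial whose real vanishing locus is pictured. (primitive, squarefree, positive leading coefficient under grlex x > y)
(a) The degree is 2 — no degree-1 curve has this shape.
(b) Against the integer gridlines: it crosses the x-axis at the gridline x = 0; it meets the y-axis at y = 0 (among the integer gridlines).
(c) Putting this together gives p.

3*x*y + y^2 - 2*x - 3*y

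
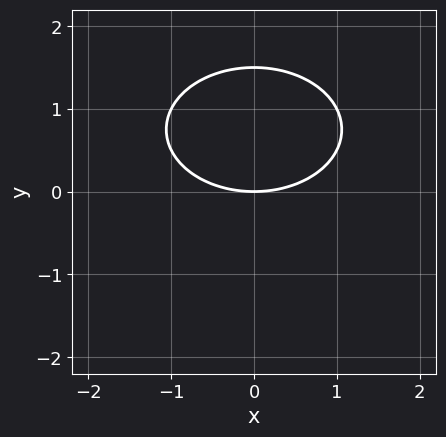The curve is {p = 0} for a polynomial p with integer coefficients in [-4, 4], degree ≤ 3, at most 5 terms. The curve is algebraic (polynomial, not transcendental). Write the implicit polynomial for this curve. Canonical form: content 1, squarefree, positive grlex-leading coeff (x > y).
x^2 + 2*y^2 - 3*y

First, deg p = 2. The shape is more complex than any degree-1 curve.
Then, symmetries: mirror symmetry x ↦ −x ⇒ only even powers of x.
Then, reading off the gridlines: it meets the y-axis at y = 0 (among the integer gridlines); it crosses the x-axis at the gridline x = 0.
Finally, the integer polynomial consistent with all of this is the stated p.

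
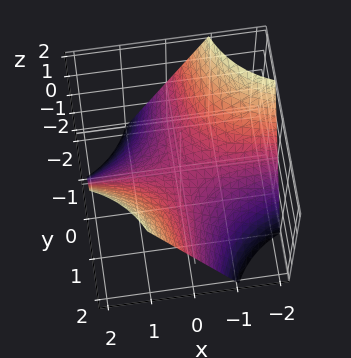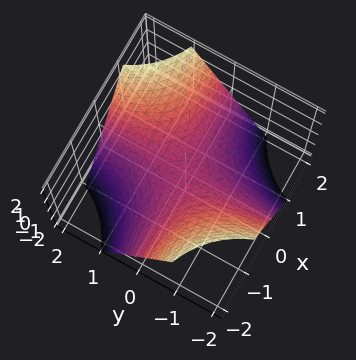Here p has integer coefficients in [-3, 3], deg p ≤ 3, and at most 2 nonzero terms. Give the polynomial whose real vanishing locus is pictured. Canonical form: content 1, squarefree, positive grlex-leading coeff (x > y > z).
x*y - z

(a) The degree is 2 — a saddle surface; a quadric.
(b) Observable constraints: it meets the z-axis at z = 0 (among the integer gridlines); the visible y-axis segment lies entirely on the surface; every point of the x-axis in the box is on the surface.
(c) The integer polynomial consistent with all of this is the stated p.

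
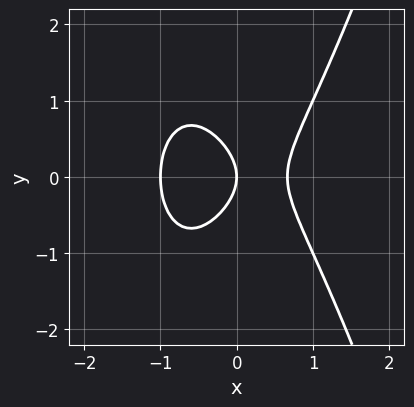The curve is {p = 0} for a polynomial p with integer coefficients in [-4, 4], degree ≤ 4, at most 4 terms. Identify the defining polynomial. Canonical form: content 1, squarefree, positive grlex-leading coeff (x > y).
First, deg p = 3. The shape is more complex than any degree-2 curve.
Next, symmetries: mirror symmetry y ↦ −y ⇒ only even powers of y.
Next, from the axis intercepts and sections: among the integer gridlines, it crosses the x-axis at x ∈ {-1, 0}; it meets the y-axis at y = 0 (among the integer gridlines).
Finally, solving for integer coefficients yields p as stated.

3*x^3 + x^2 - 2*y^2 - 2*x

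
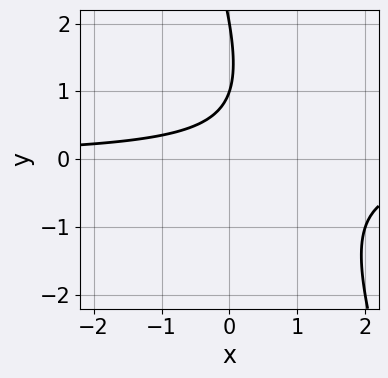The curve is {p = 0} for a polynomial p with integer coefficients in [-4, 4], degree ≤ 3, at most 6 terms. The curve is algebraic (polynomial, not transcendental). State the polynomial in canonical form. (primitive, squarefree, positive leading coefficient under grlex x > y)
3*x*y + y^2 - 3*y + 2

1. Degree: the shape is more complex than any degree-1 curve, so deg p = 2.
2. From the axis intercepts and sections: no x-intercept at any integer in the box; the y-axis gridline crossings are at y ∈ {1, 2}.
3. Putting this together gives p.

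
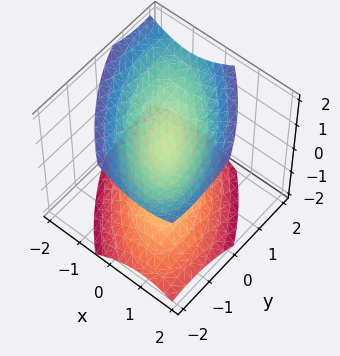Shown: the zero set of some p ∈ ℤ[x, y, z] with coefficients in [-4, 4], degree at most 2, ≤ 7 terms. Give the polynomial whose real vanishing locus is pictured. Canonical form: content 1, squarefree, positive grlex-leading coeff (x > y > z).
3*x^2 + 3*x*y + 2*y^2 - 3*z^2 + 1

1. There are 2 components. Treating them together as one polynomial.
2. The degree is 2 — the shape is more complex than any degree-1 surface.
3. Checking where it meets the axes: the surface avoids every integer y-axis point in the box; the surface avoids every integer x-axis point in the box.
4. Together with the visible shape, these determine p as stated.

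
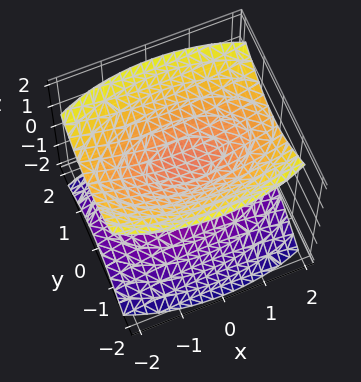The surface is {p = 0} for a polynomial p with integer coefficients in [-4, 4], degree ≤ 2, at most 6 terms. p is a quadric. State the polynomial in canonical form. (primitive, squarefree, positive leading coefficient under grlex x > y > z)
x^2 + 3*y^2 - 3*z^2 + 1

(a) The picture has 2 separate pieces.
(b) Degree: two sheets facing apart; a quadric, so deg p = 2.
(c) Symmetries: mirror symmetry x ↦ −x ⇒ only even powers of x; it's symmetric under z → −z, forcing even powers of z; mirror symmetry y ↦ −y ⇒ only even powers of y.
(d) Reading off the gridlines: it misses every integer gridline on the x-axis; no y-intercept at any integer in the box.
(e) Putting this together gives p.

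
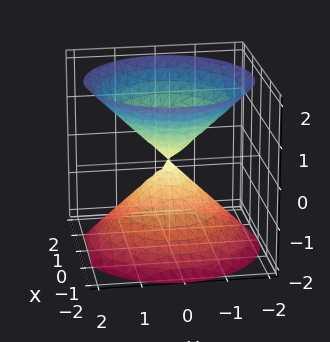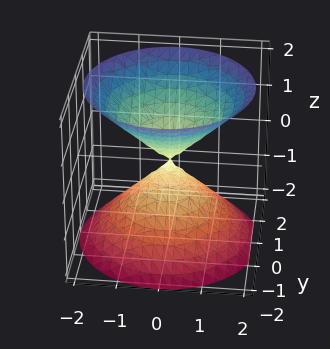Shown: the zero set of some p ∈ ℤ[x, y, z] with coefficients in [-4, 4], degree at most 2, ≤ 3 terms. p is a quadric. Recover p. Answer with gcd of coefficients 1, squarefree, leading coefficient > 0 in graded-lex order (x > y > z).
The picture has 2 separate pieces.
Degree: two nappes meeting at a single point; a quadric, so deg p = 2.
Symmetries: it's symmetric under z → −z, forcing even powers of z; rotational symmetry about the z-axis ⇒ p depends on x, y only through x² + y².
From the visible intercepts: a circular section at z = 1 has radius exactly 1; one x-axis crossing is at x = 0; one y-axis crossing is at y = 0.
The integer polynomial consistent with all of this is the stated p.

x^2 + y^2 - z^2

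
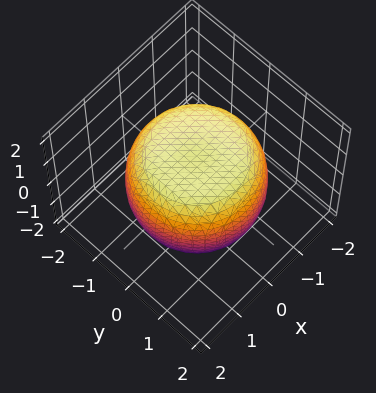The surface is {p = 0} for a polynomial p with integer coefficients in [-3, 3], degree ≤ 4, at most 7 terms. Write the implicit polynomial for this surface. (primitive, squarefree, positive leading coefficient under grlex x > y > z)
x^4 + 2*x^2*y^2 + y^4 - x^2 - y^2 + 2*z^2 - 3

Degree: the shape is more complex than any degree-3 surface, so deg p = 4.
Symmetries: rotational symmetry about the z-axis ⇒ p depends on x, y only through x² + y².
Checking where it meets the axes: a circular section at z = 1 has radius between 1 and 2.
These observations pin down the coefficients.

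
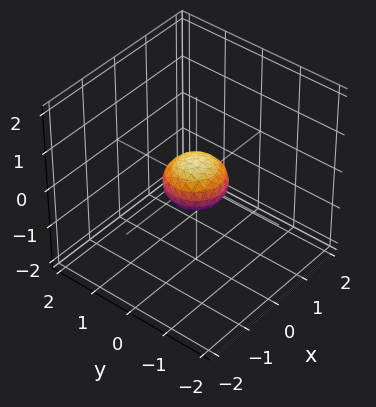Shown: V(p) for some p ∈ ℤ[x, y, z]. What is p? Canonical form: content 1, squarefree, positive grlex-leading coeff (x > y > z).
1. Degree: bounded and convex; a quadric, so deg p = 2.
2. Symmetries: the z ↦ −z reflection is a symmetry, so z appears only in even powers; every cross-section ⟂ z is a circle, so x, y appear only via x² + y².
3. Checking where it meets the axes: a circular section at z = 0 has radius between 0 and 1.
4. These observations pin down the coefficients.

2*x^2 + 2*y^2 + 3*z^2 - 1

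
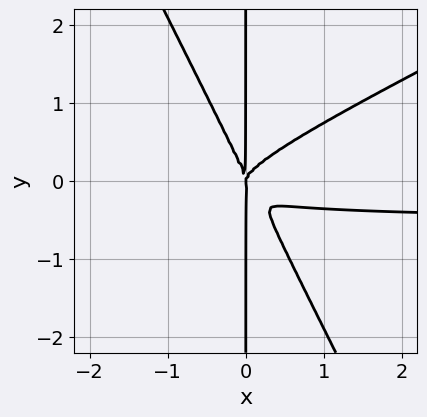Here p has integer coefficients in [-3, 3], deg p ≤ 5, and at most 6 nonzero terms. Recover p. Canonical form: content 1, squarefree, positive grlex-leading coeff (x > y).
2*x^3*y - 3*x^2*y^2 - 2*x*y^3 + x^3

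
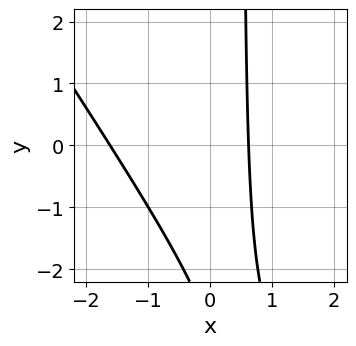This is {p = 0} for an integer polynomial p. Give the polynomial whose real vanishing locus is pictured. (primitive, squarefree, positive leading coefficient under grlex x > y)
3*x^2 + 2*x*y + 3*x - y - 3

1. deg p = 2.
2. From the visible intercepts: the curve avoids every integer y-axis point in the box.
3. The integer polynomial consistent with all of this is the stated p.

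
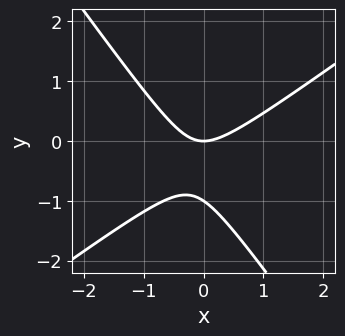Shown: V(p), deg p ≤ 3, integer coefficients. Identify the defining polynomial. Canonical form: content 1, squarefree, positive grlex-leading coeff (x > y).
3*x^2 - 2*x*y - 3*y^2 - 3*y

(a) The degree is 2 — no degree-1 curve has this shape.
(b) Against the integer gridlines: among the integer gridlines, it crosses the y-axis at y ∈ {-1, 0}; it crosses the x-axis at the gridline x = 0.
(c) Putting this together gives p.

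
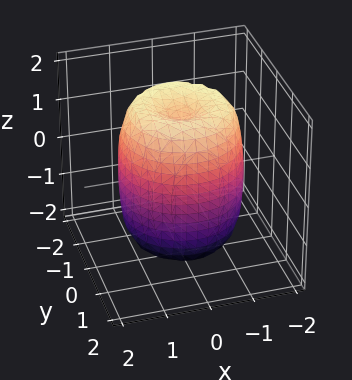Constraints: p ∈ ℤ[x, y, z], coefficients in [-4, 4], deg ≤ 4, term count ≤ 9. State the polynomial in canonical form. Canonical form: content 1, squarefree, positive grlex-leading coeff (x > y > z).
2*x^4 + 4*x^2*y^2 + 2*y^4 - 3*x^2 - 3*y^2 + z^2 - 2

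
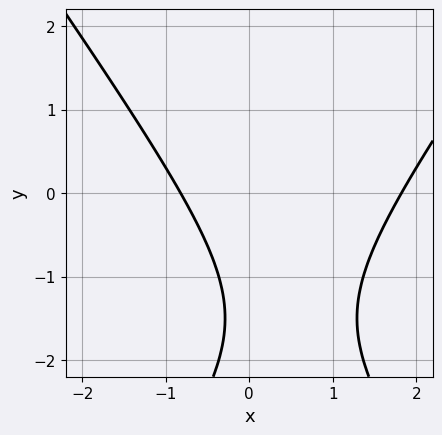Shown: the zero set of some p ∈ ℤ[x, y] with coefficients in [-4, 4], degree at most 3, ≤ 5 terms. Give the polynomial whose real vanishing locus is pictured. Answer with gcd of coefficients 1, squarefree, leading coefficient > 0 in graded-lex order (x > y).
2*x^2 - y^2 - 2*x - 3*y - 3

(a) Degree: no degree-1 curve has this shape, so deg p = 2.
(b) Checking where it meets the axes: the curve avoids every integer y-axis point in the box.
(c) Solving for integer coefficients yields p as stated.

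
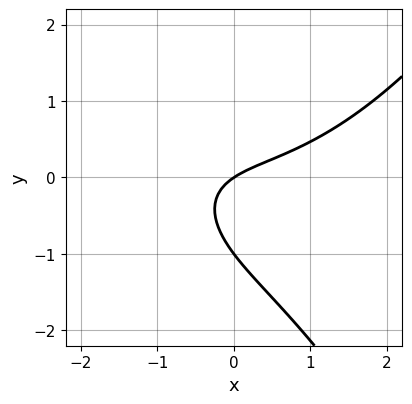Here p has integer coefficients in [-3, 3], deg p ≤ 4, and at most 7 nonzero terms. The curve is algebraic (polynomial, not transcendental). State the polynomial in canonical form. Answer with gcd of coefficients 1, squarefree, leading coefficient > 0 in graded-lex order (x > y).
x^3 - 2*x*y - 3*y^2 + 2*x - 3*y

The degree is 3 — a generic line meets the curve in up to 3 points.
Checking where it meets the axes: it crosses the x-axis at the gridline x = 0; among the integer gridlines, it crosses the y-axis at y ∈ {-1, 0}.
The integer polynomial consistent with all of this is the stated p.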